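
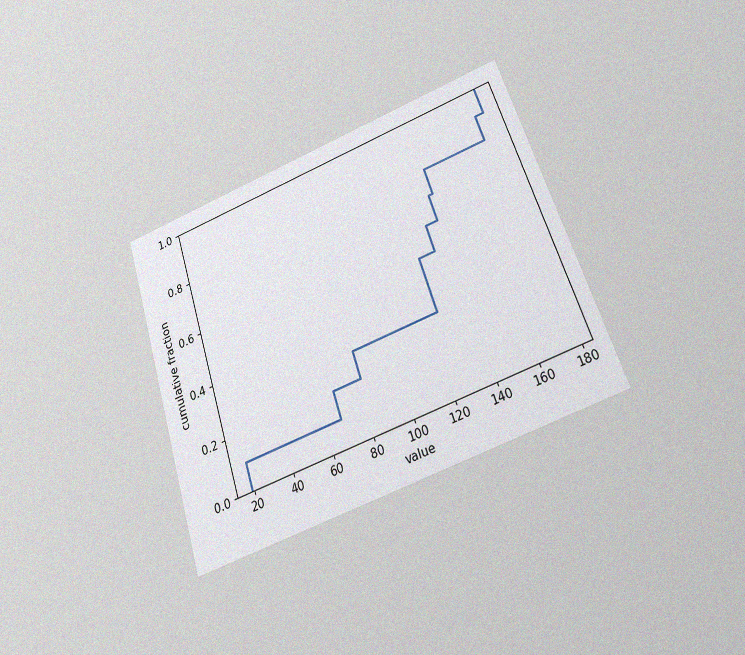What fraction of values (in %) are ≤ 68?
The chart is tilted about 18° counter-clockwise and viewed slightly from below, with some photo noise. At x=68 the ECDF step is at 20%.

20%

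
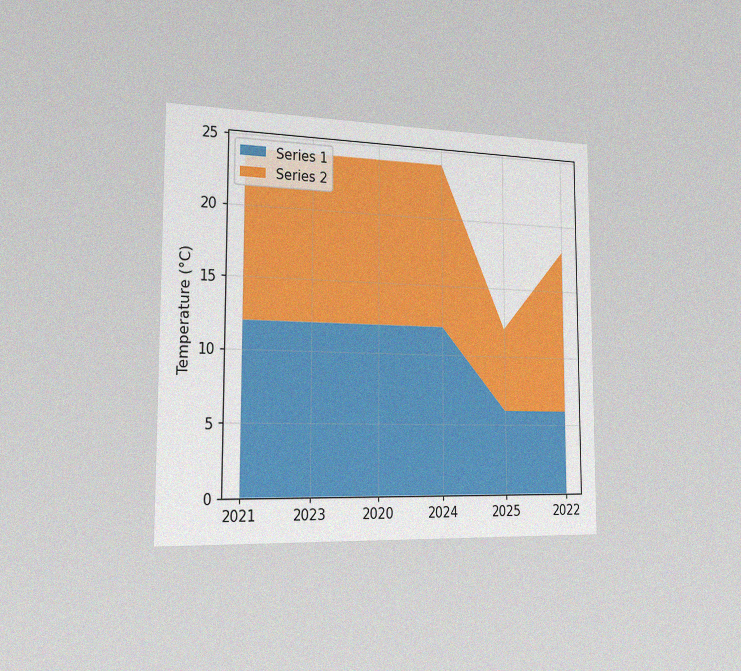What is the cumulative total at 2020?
24°C

The chart is viewed slightly from the left, with some photo noise. The stacked total at 2020 reaches 24°C.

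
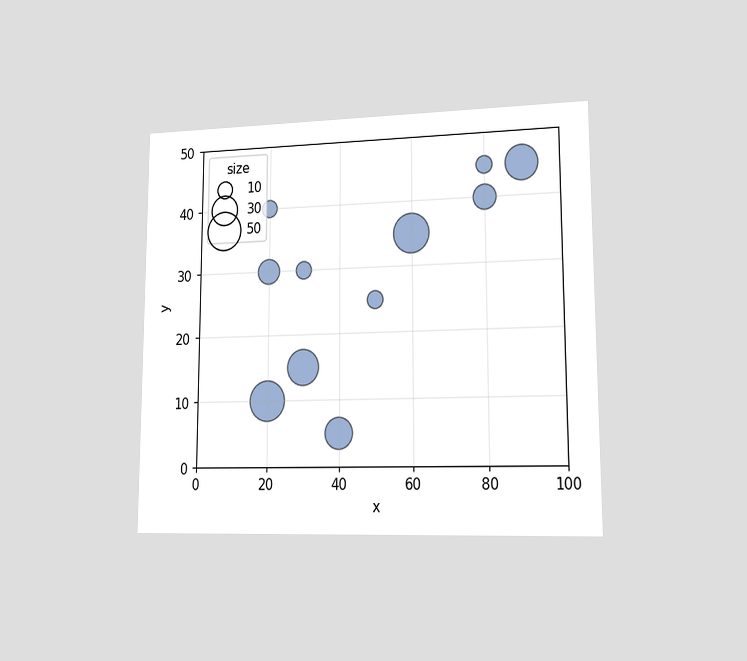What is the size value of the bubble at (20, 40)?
The chart is viewed slightly from the right. Matching the bubble at (20, 40) against the size legend gives 10.

10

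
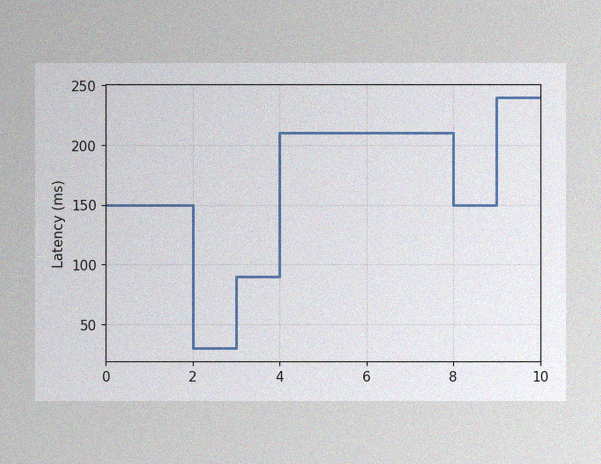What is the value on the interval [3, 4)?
The image has some photo noise and uneven lighting. On [3, 4) the step sits at 90ms.

90ms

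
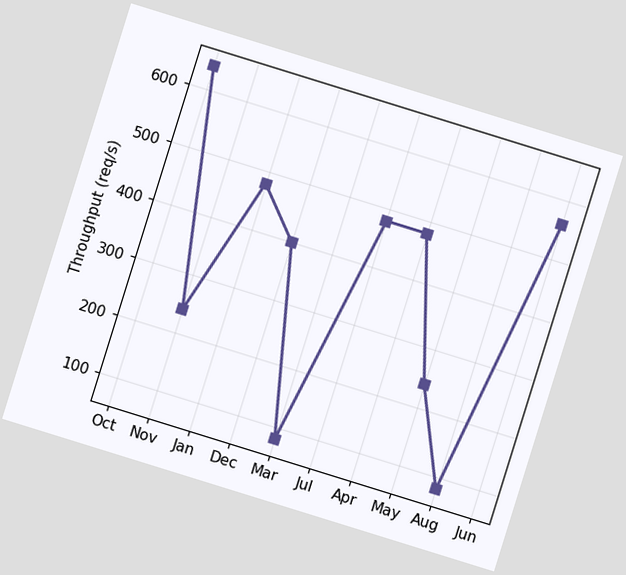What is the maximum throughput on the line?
640req/s

The chart is tilted about 17° clockwise. The highest point is at Oct, and reading across to the y-axis gives 640req/s.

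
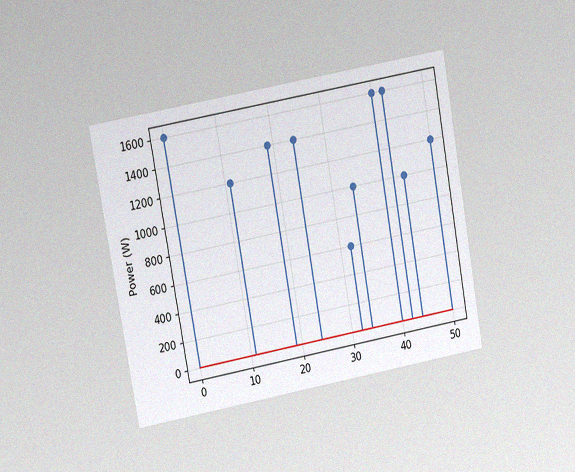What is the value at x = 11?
The chart is tilted about 10° counter-clockwise and viewed at a slight angle, with some photo noise. The stem at x=11 reaches 1200W.

1200W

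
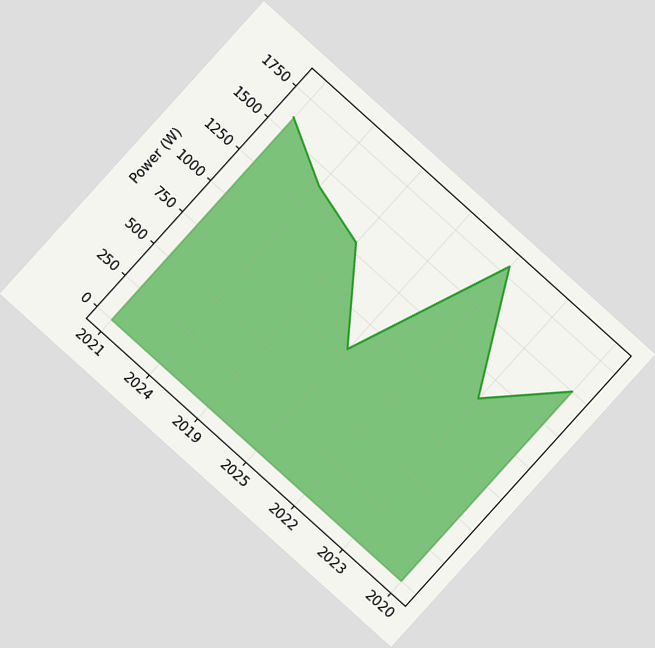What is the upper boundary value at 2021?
1600W

The chart is tilted about 42° clockwise. At 2021 the upper boundary is at 1600W.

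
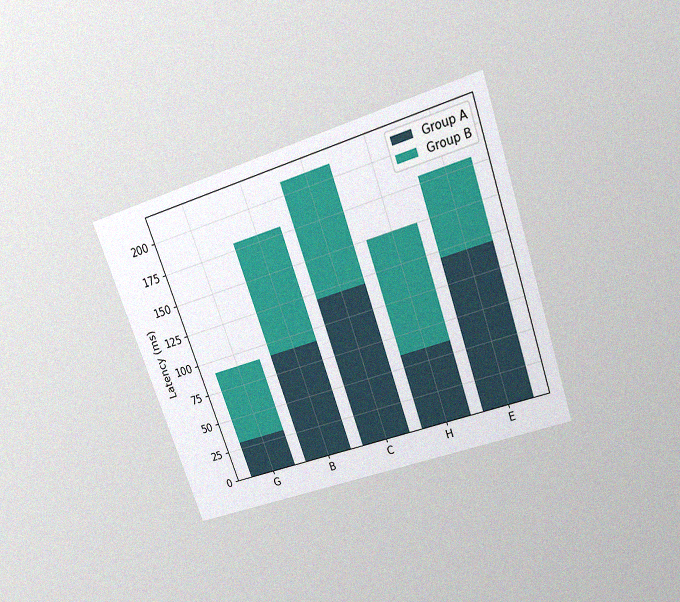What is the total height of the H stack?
150ms

The chart is tilted about 19° counter-clockwise and viewed slightly from above, with some photo noise. The H stack's top reaches 150ms on the y-axis.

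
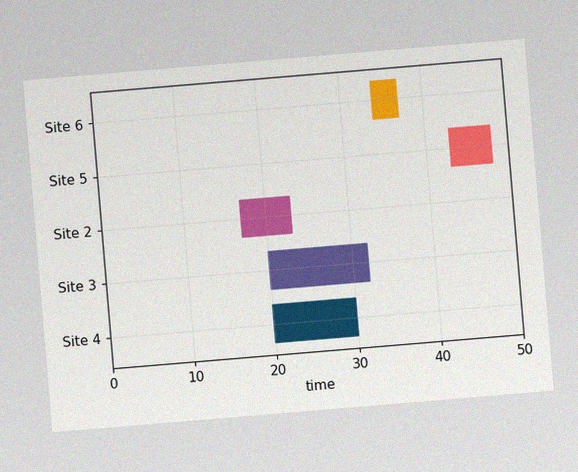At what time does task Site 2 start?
The chart is tilted about 5° counter-clockwise, with some photo noise. The Site 2 bar begins at t=17.

17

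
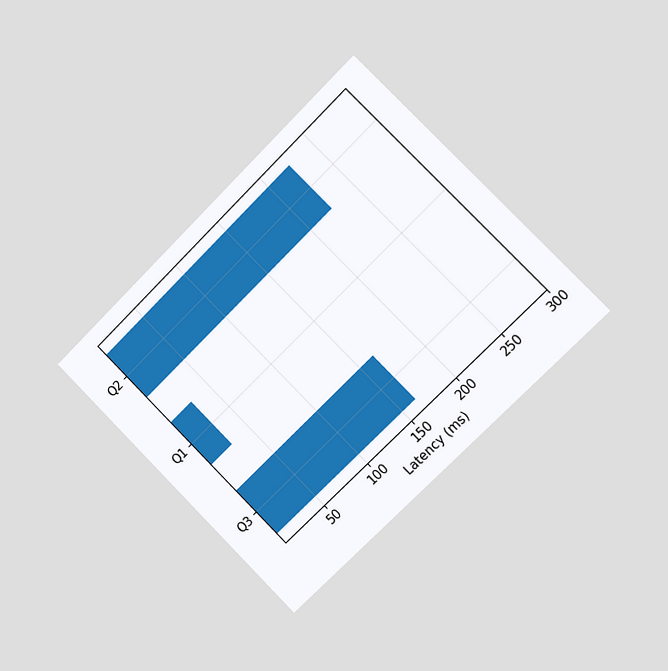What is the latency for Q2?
The chart is tilted about 45° counter-clockwise and viewed slightly from the right. Reading along the chart's x-axis, the Q2 bar reaches 225ms.

225ms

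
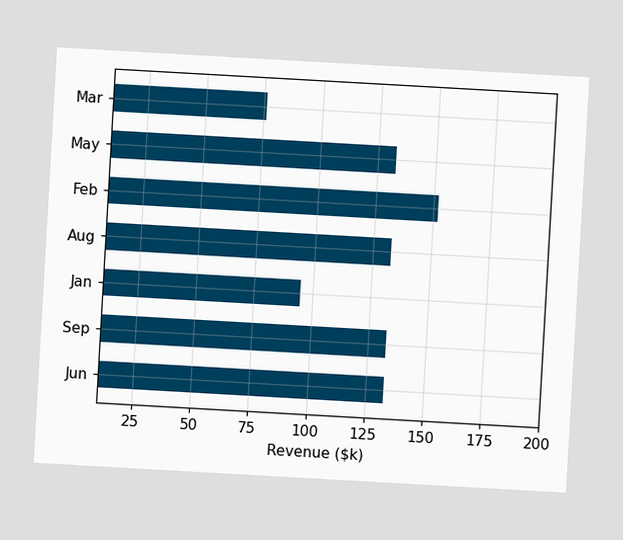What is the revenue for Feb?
$152k

The chart is tilted about 3° clockwise. Reading along the chart's x-axis, the Feb bar reaches $152k.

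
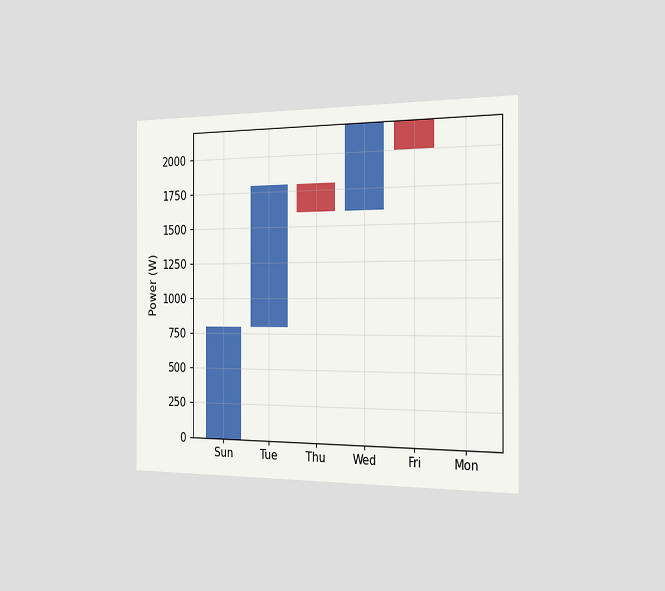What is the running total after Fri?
2000W

The chart is viewed slightly from the right. After Fri the running total reaches 2000W.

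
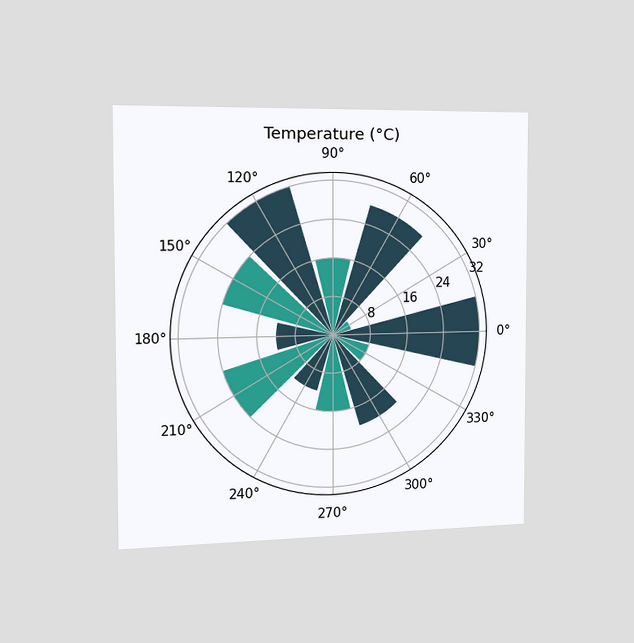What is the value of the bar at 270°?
The chart is viewed slightly from the left. The bar at 270° reaches 16°C on the radial axis.

16°C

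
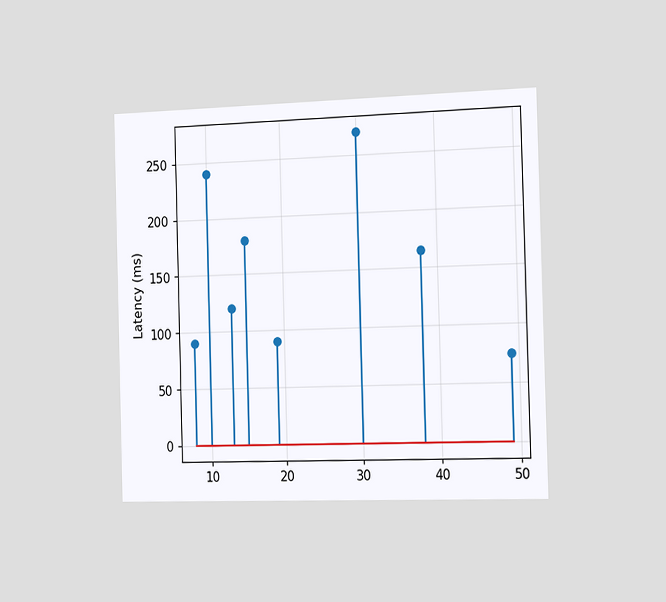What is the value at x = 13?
120ms

The chart is viewed slightly from the right. The stem at x=13 reaches 120ms.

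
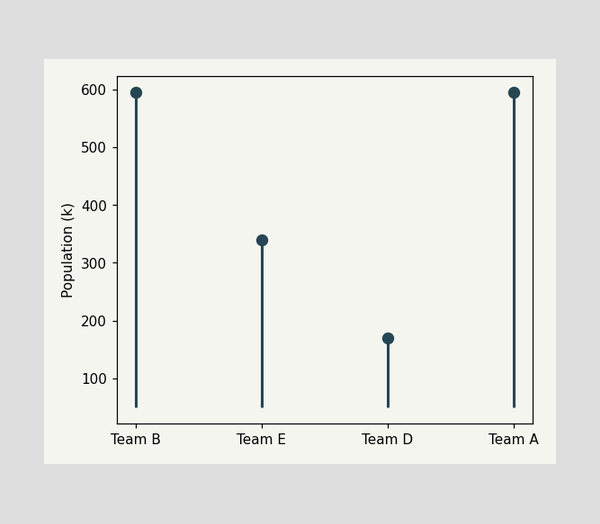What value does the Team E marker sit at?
340k

The Team E marker sits at 340k.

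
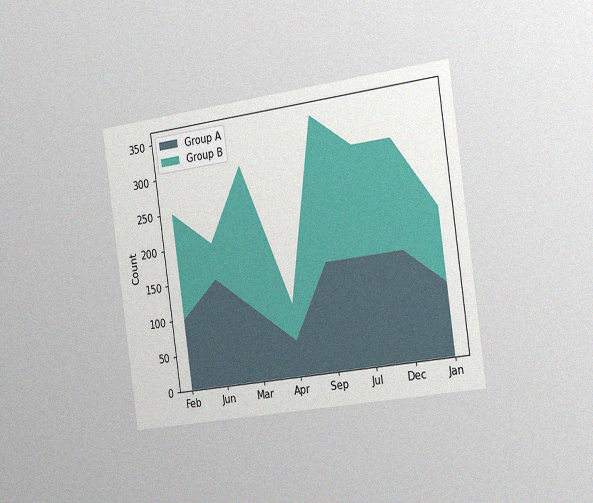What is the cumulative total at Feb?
The chart is tilted about 8° counter-clockwise and viewed slightly from the right, with some photo noise. The stacked total at Feb reaches 250.

250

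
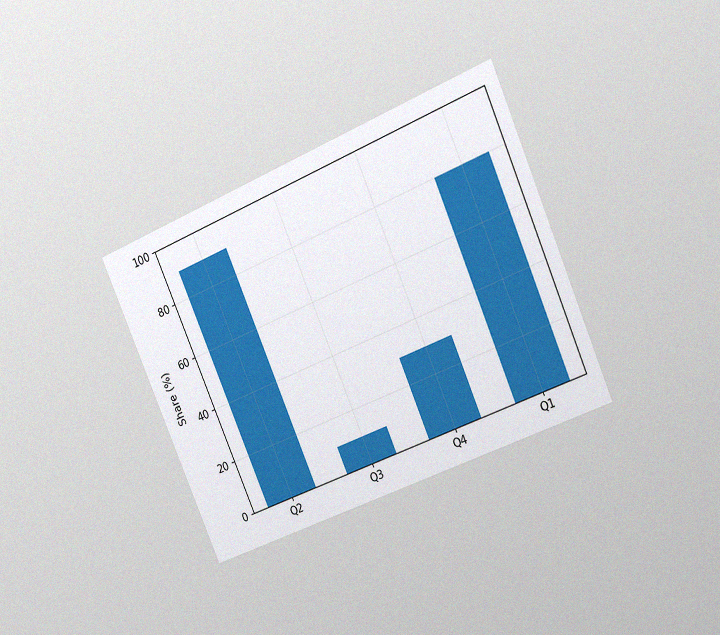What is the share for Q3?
The chart is tilted about 23° counter-clockwise and viewed slightly from the right, with some photo noise. Reading along the chart's y-axis, the Q3 bar reaches 10%.

10%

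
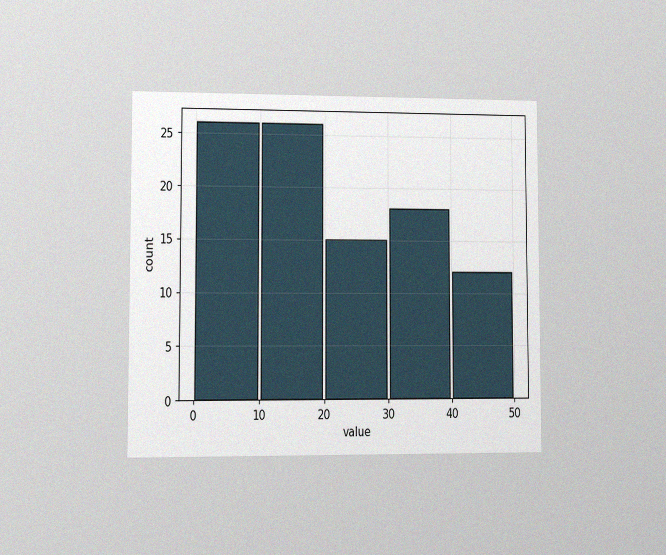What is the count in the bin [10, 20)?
The chart is viewed at a slight angle, with some photo noise. The [10, 20) bin has height 26.

26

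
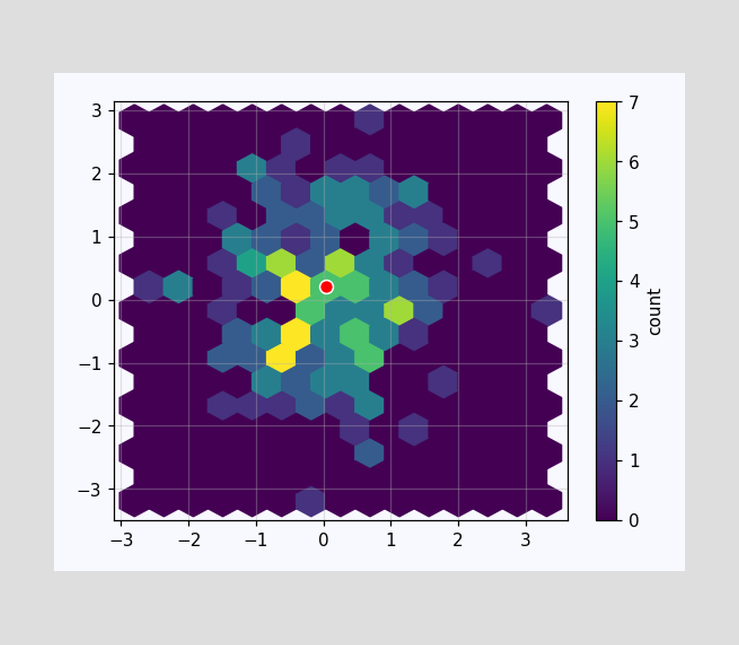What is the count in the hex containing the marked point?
The marked hex reads 5 on the colorbar.

5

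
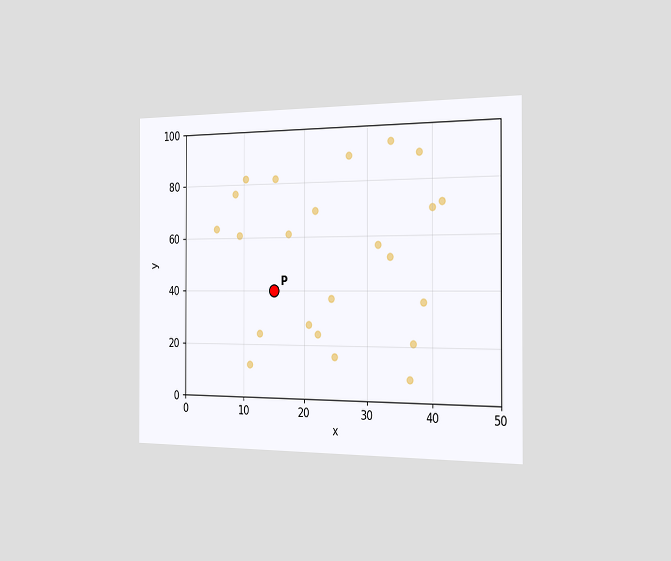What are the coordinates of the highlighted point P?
(15, 40)

The chart is viewed slightly from the right. Following the gridlines from P to each axis, P sits at (15, 40).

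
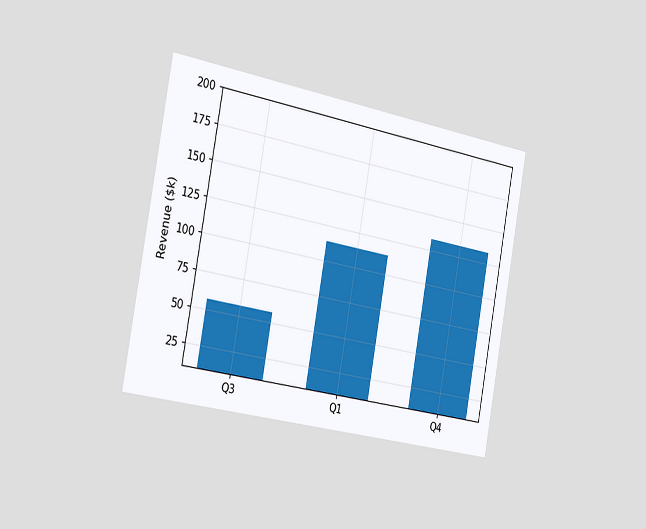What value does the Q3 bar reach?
The chart is tilted about 10° clockwise and viewed slightly from the left. Reading along the chart's y-axis, the Q3 bar reaches $57k.

$57k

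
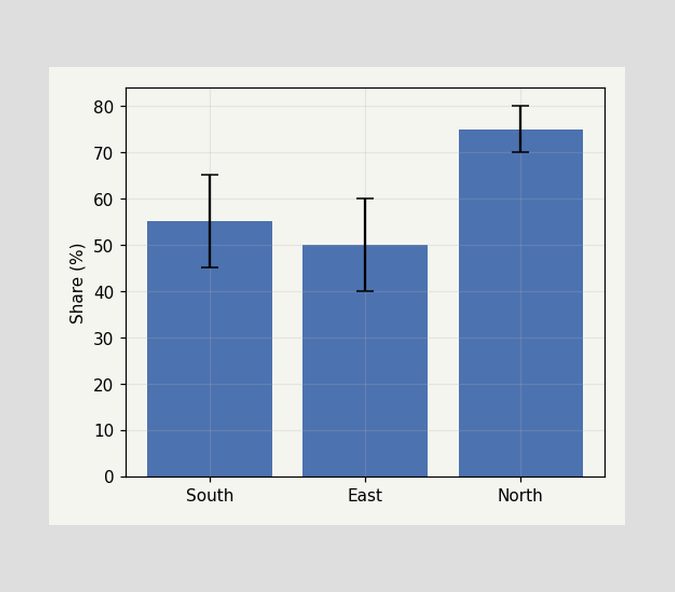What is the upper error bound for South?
The South bar's upper whisker reaches 65%.

65%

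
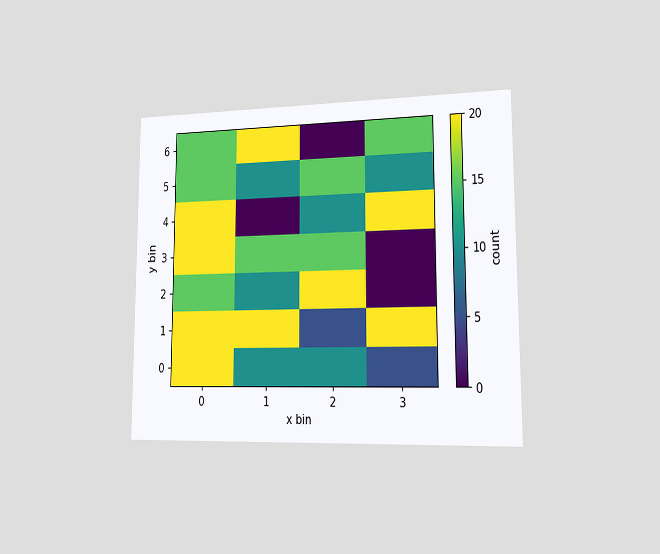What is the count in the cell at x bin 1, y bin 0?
The chart is viewed slightly from the right. Matching the cell (1, 0) against the colorbar gives 10.

10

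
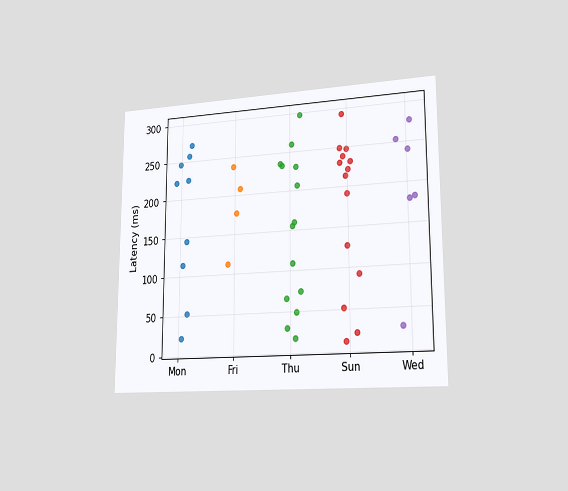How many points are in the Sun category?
The chart is viewed slightly from the right. Counting the markers in the Sun column gives 14.

14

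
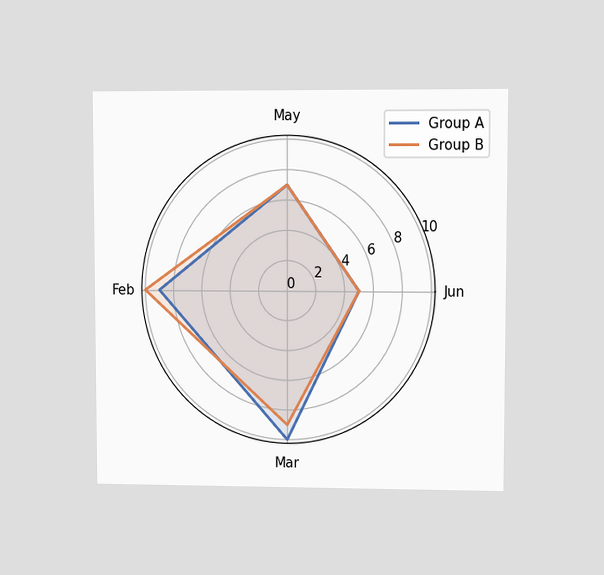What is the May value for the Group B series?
7

The chart is viewed at a slight angle. On the May axis, Group B reaches 7.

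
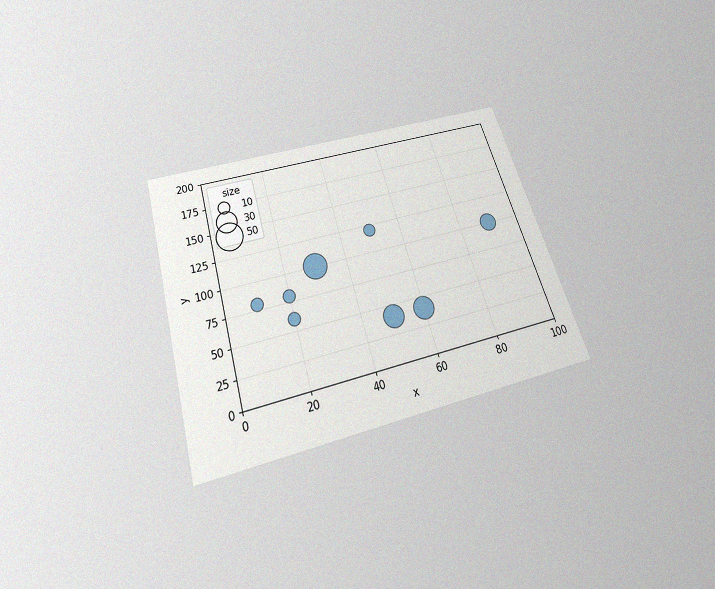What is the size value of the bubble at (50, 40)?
30

The chart is tilted about 17° counter-clockwise and viewed slightly from below, with some photo noise. Matching the bubble at (50, 40) against the size legend gives 30.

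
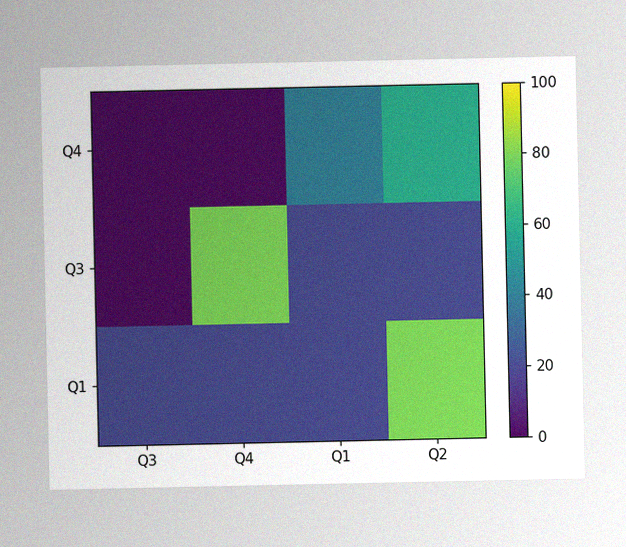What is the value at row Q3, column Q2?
The image has some photo noise and uneven lighting. Matching cell (Q3, Q2) against the colorbar gives 20.

20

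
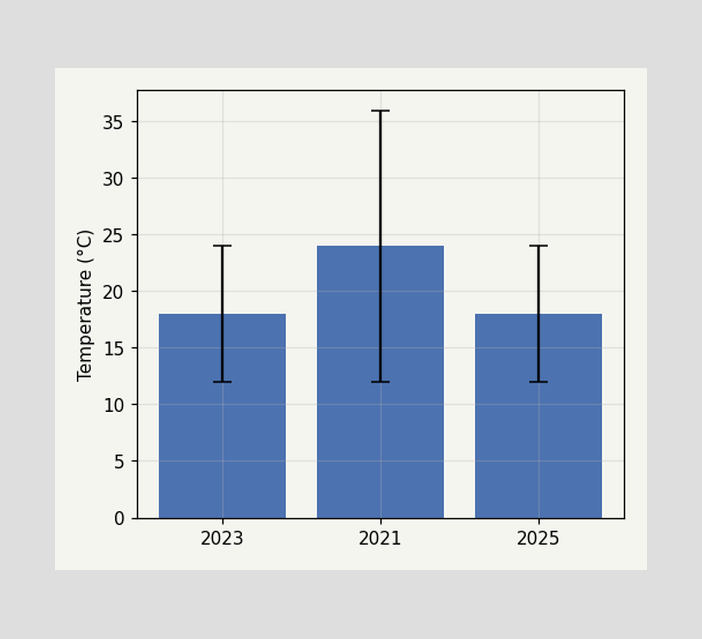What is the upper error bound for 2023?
The 2023 bar's upper whisker reaches 24°C.

24°C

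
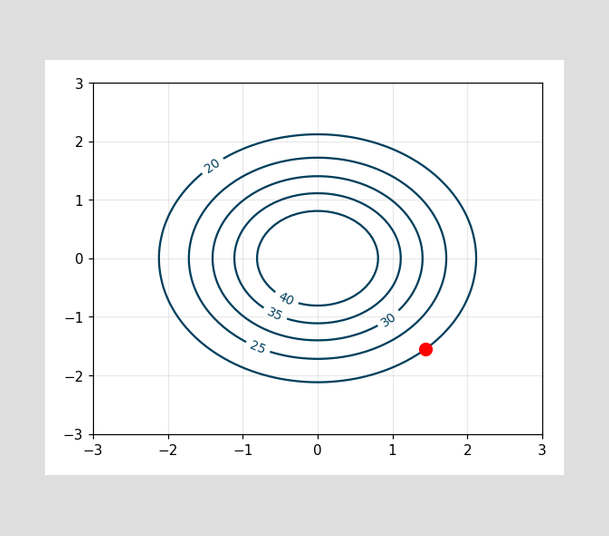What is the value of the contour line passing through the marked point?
The marked point sits on the contour labelled 20.

20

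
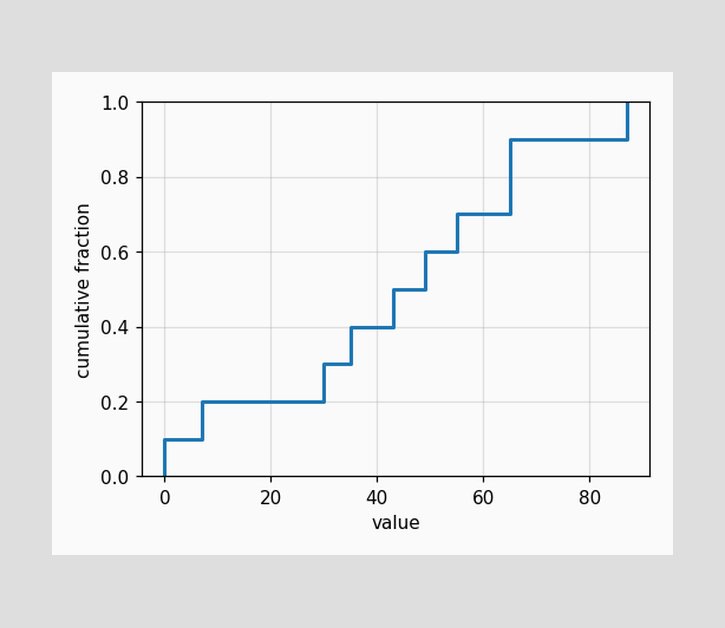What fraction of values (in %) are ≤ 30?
30%

At x=30 the ECDF step is at 30%.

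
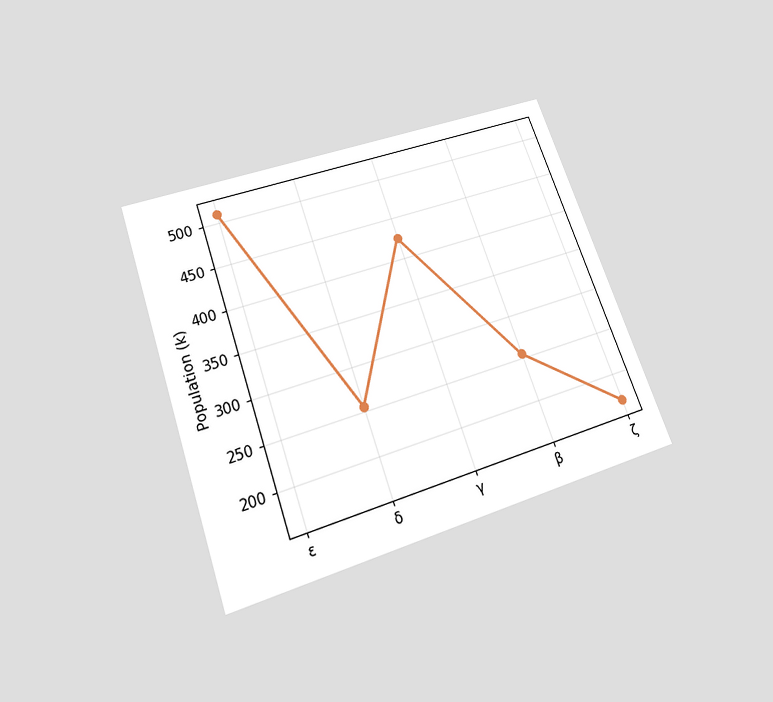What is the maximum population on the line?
510k

The chart is tilted about 19° counter-clockwise and viewed slightly from below. The highest point is at ε, and reading across to the y-axis gives 510k.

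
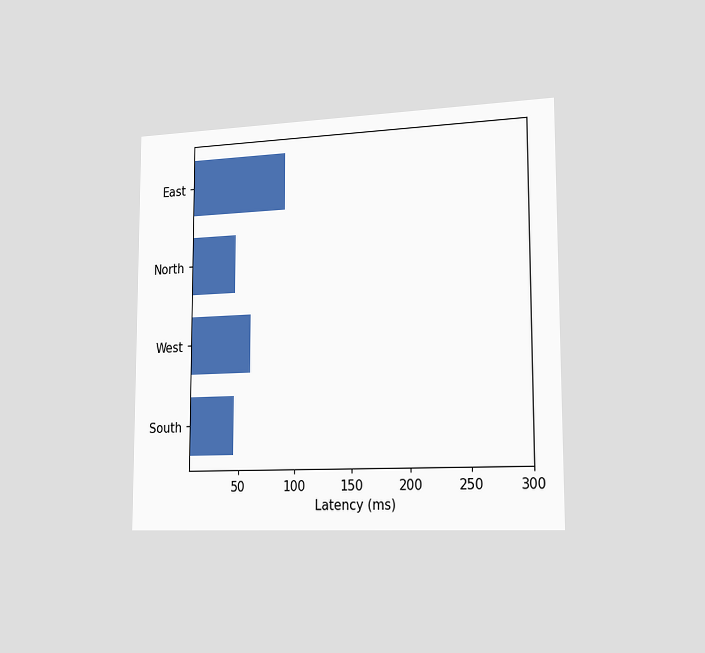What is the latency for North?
The chart is viewed slightly from the right. Reading along the chart's x-axis, the North bar reaches 45ms.

45ms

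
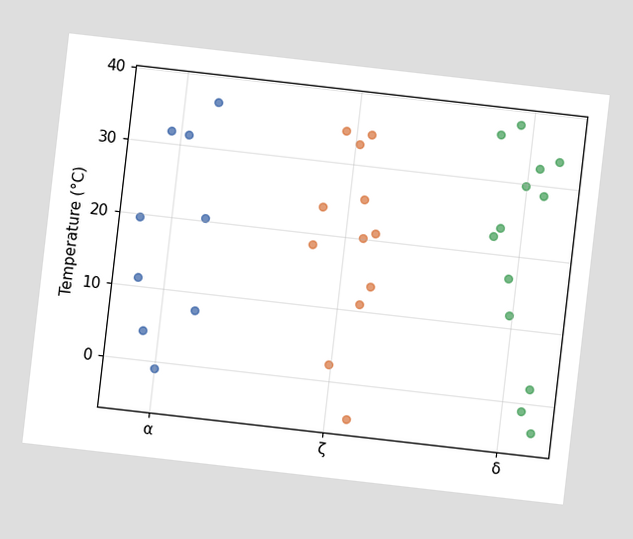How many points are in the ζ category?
12

The chart is tilted about 7° clockwise. Counting the markers in the ζ column gives 12.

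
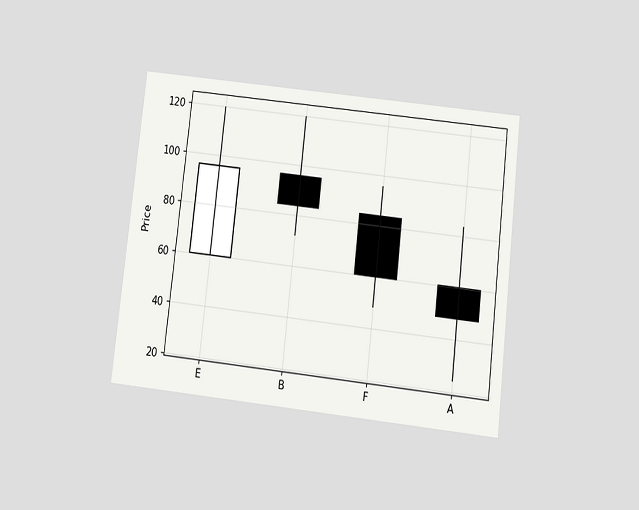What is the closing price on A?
The chart is tilted about 7° clockwise and viewed slightly from below. The A candle closes at 48.

48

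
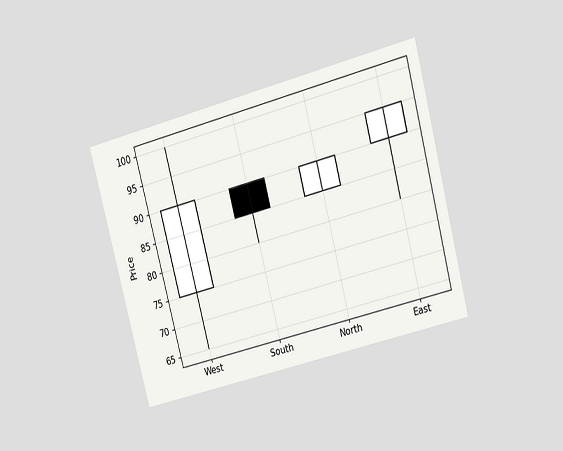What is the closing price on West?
The chart is tilted about 15° counter-clockwise and viewed at a slight angle. The West candle closes at 90.

90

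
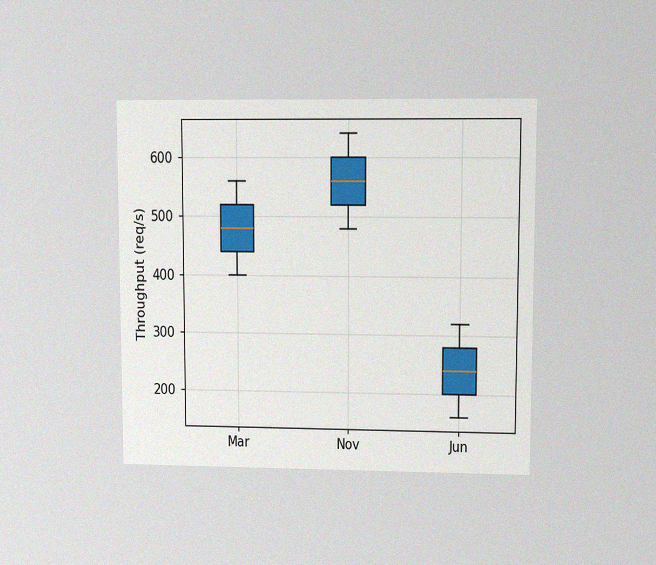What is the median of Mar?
480req/s

The chart is viewed at a slight angle, with some photo noise. The median line in the Mar box sits at 480req/s.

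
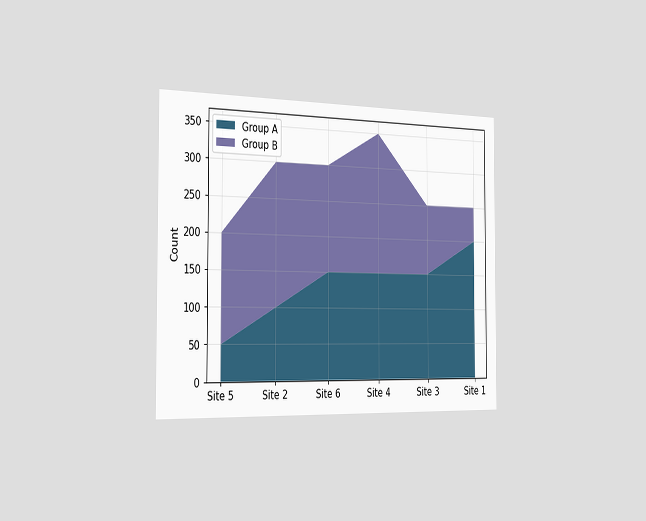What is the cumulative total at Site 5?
200

The chart is viewed slightly from the left. The stacked total at Site 5 reaches 200.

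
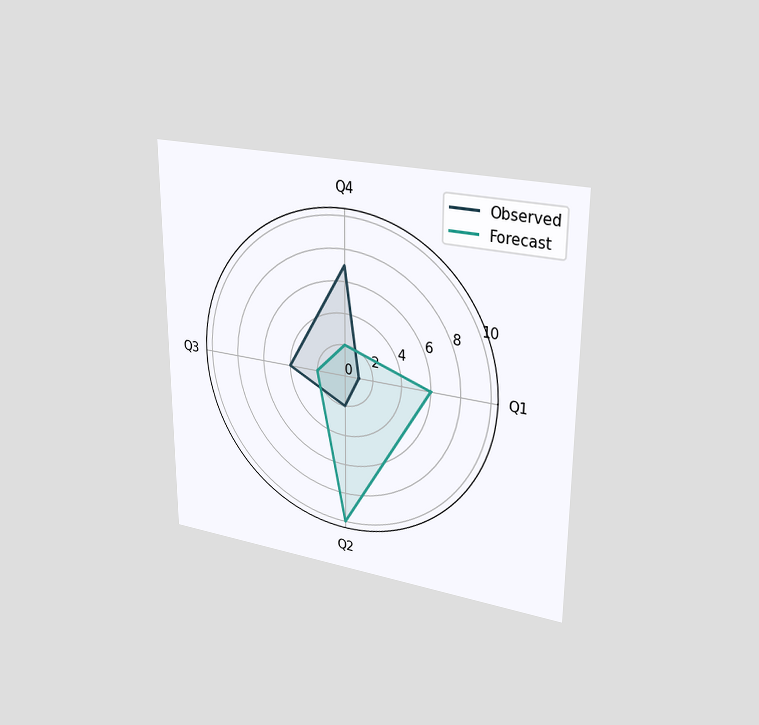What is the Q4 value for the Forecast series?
2

The chart is viewed slightly from the right. On the Q4 axis, Forecast reaches 2.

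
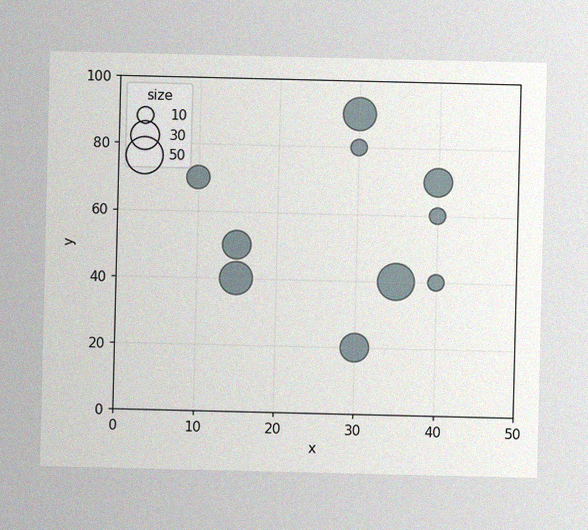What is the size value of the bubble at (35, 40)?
50

The image has some photo noise and uneven lighting. Matching the bubble at (35, 40) against the size legend gives 50.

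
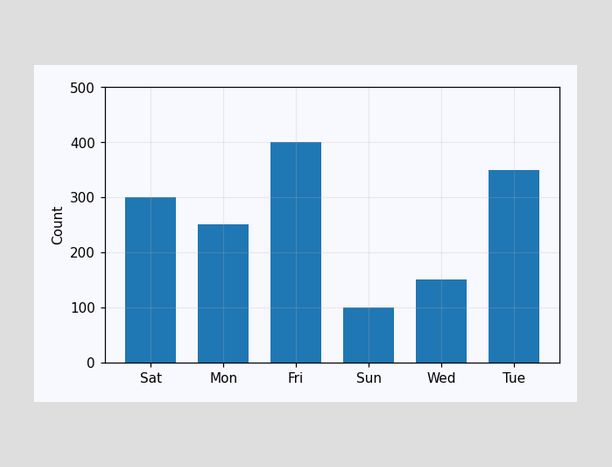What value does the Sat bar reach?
300

Reading along the chart's y-axis, the Sat bar reaches 300.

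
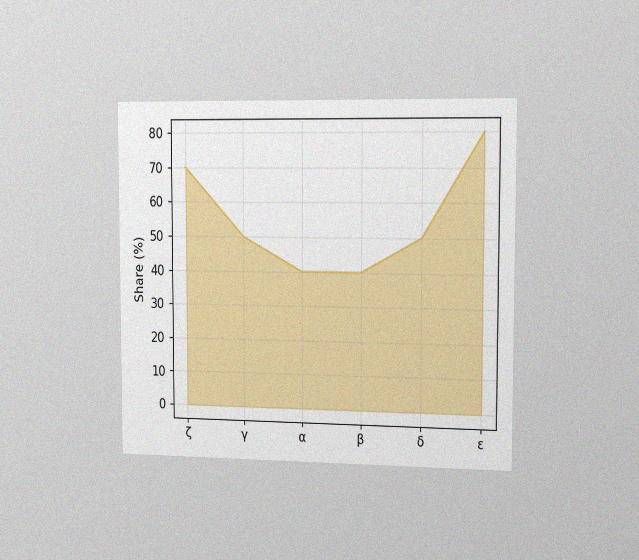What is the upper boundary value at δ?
The chart is viewed slightly from the right, with some photo noise. At δ the upper boundary is at 50%.

50%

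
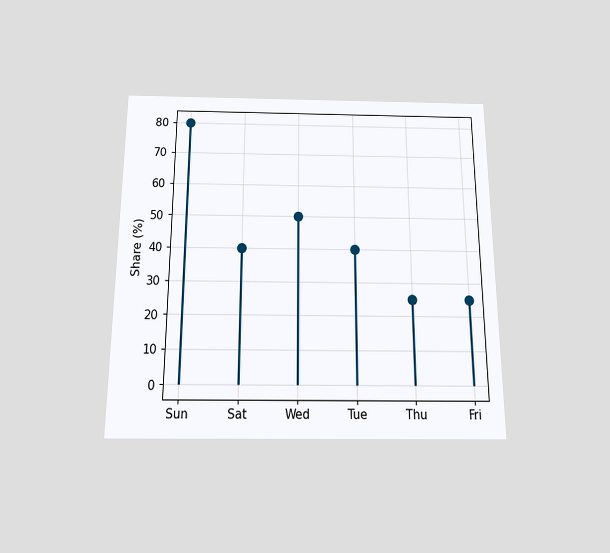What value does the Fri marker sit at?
The chart is viewed slightly from below. The Fri marker sits at 25%.

25%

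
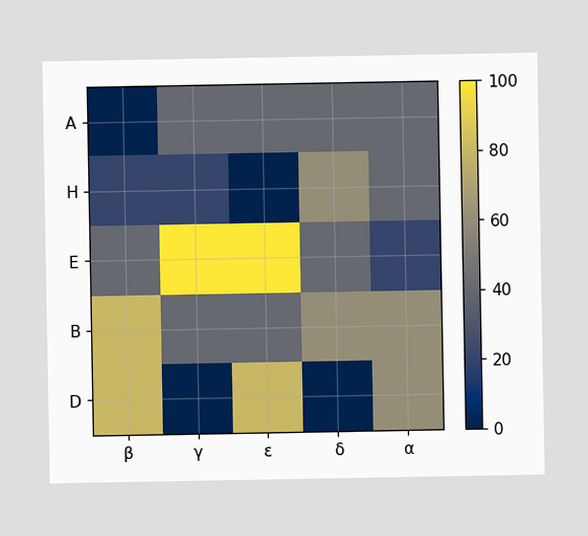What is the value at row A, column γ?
Matching cell (A, γ) against the colorbar gives 40.

40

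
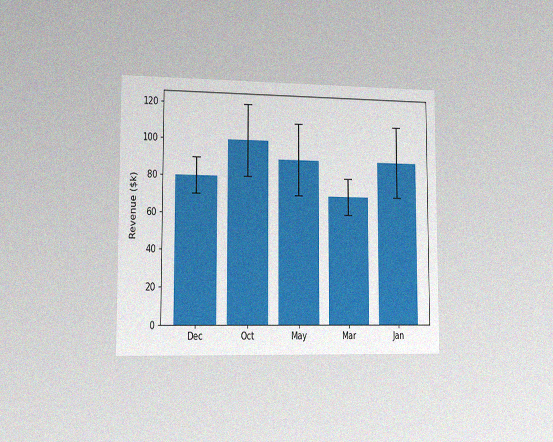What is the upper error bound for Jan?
$110k

The chart is viewed slightly from the left, with some photo noise. The Jan bar's upper whisker reaches $110k.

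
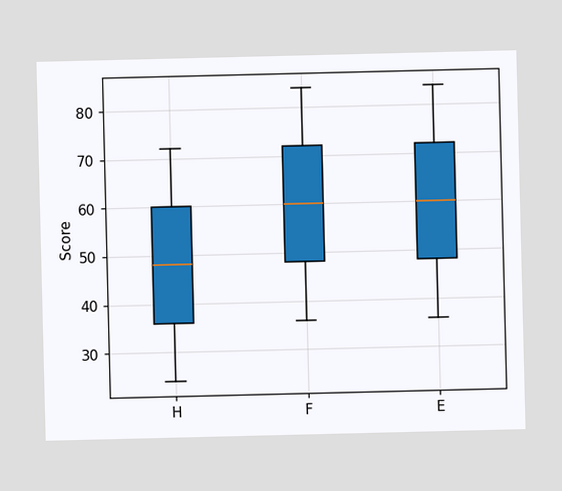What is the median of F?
The median line in the F box sits at 60.

60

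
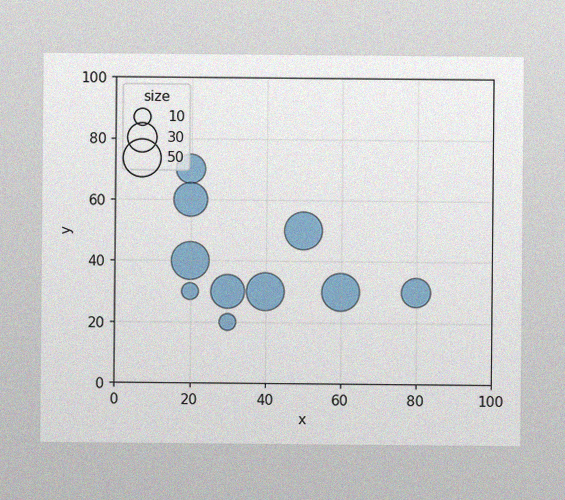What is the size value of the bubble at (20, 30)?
10

The image has some photo noise and uneven lighting. Matching the bubble at (20, 30) against the size legend gives 10.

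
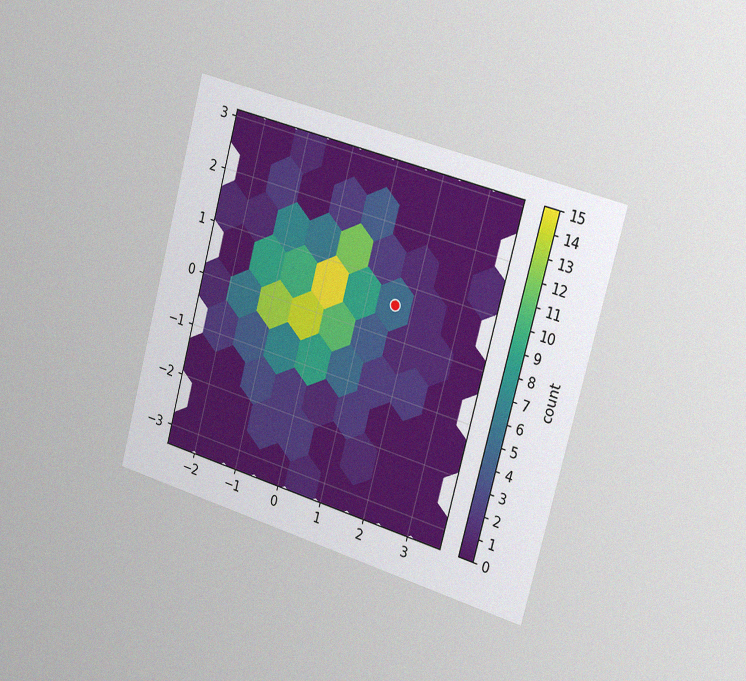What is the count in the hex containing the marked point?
5

The chart is tilted about 15° clockwise and viewed slightly from the right, with some photo noise. The marked hex reads 5 on the colorbar.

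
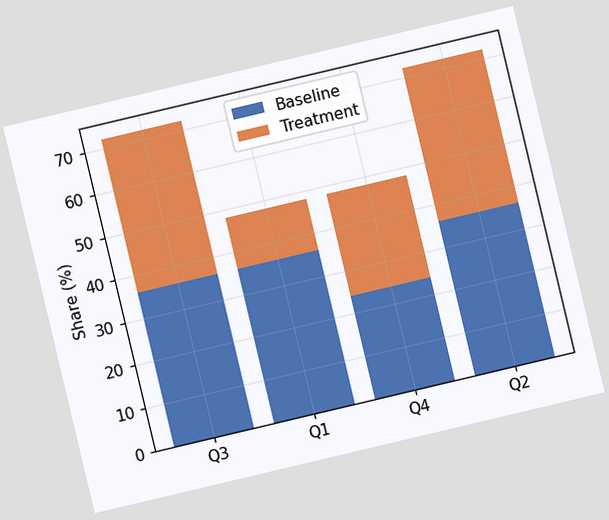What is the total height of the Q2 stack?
72%

The chart is tilted about 13° counter-clockwise. The Q2 stack's top reaches 72% on the y-axis.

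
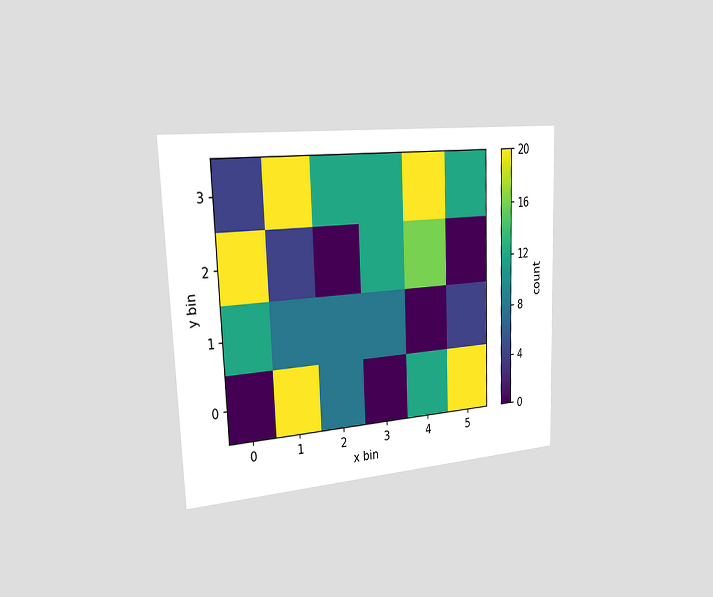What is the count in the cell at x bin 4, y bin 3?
The chart is tilted about 2° counter-clockwise and viewed slightly from the left. Matching the cell (4, 3) against the colorbar gives 20.

20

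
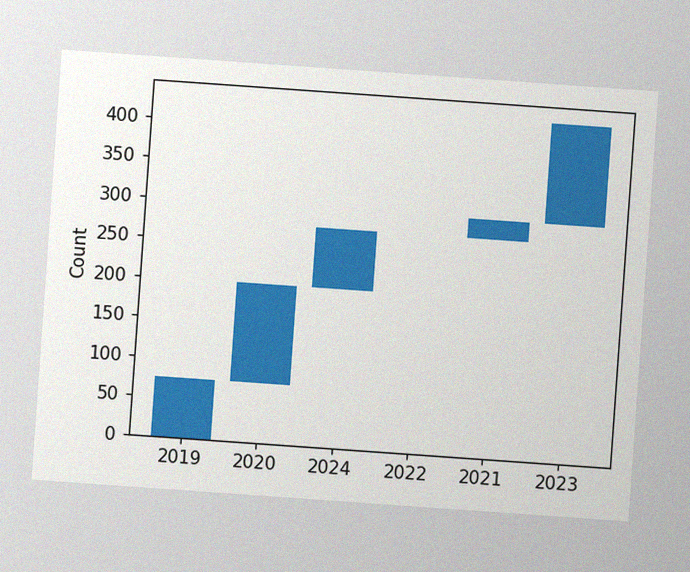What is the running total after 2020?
200

The chart is tilted about 4° clockwise, with some photo noise. After 2020 the running total reaches 200.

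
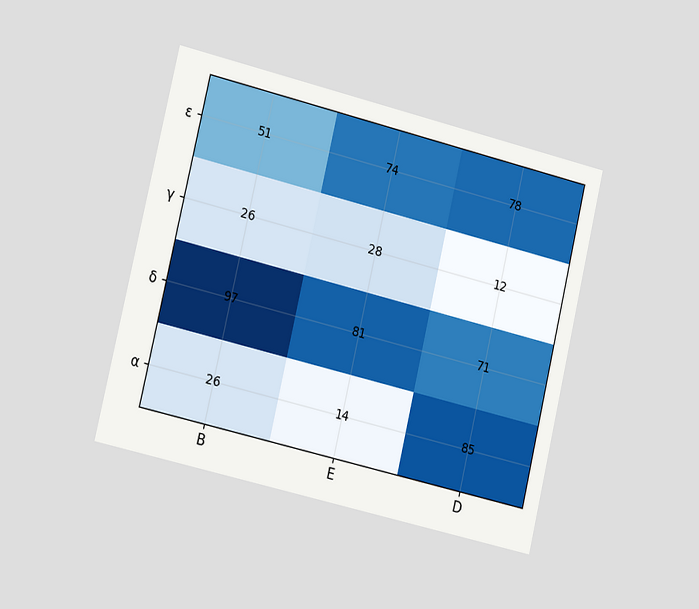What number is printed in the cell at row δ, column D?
The chart is tilted about 13° clockwise and viewed slightly from the left. The (δ, D) cell reads 71.

71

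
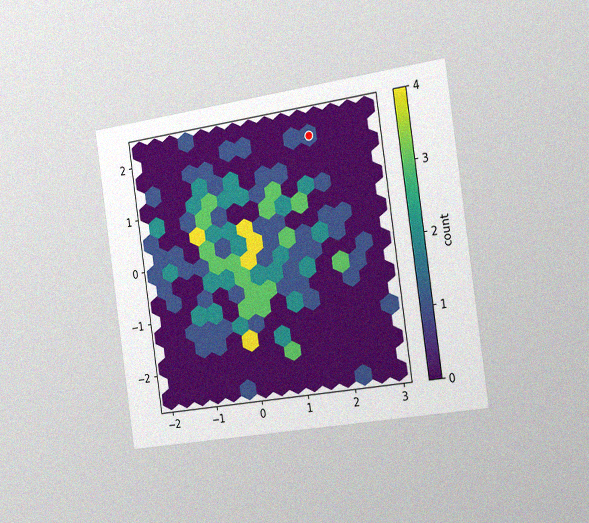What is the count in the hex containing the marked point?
The chart is tilted about 8° counter-clockwise and viewed slightly from the right, with some photo noise. The marked hex reads 1 on the colorbar.

1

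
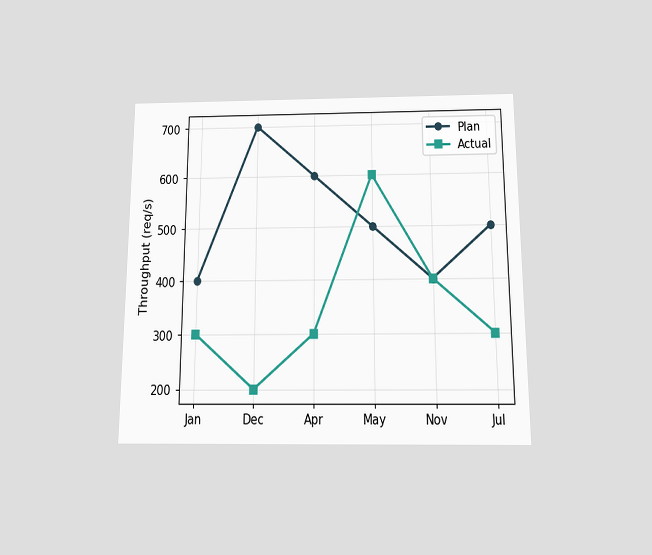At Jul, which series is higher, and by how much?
Plan, by 200req/s

The chart is viewed slightly from below. At Jul, Plan sits above the other line by 200req/s.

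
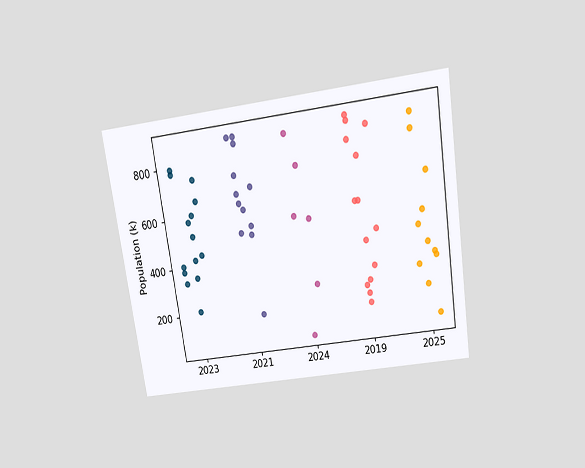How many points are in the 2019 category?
The chart is tilted about 9° counter-clockwise and viewed slightly from above. Counting the markers in the 2019 column gives 14.

14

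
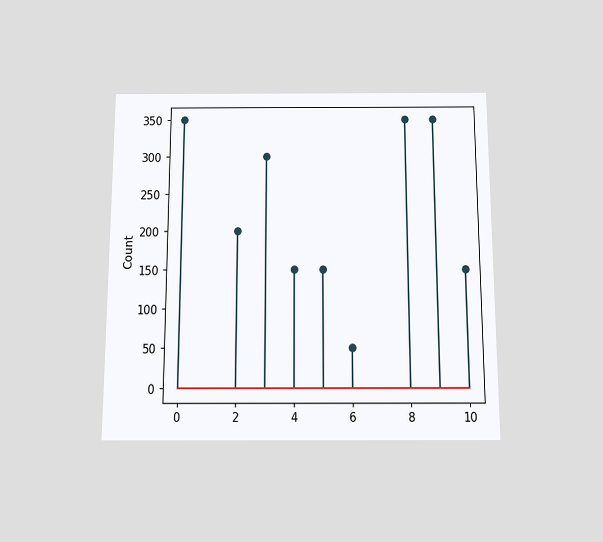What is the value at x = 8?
The chart is viewed slightly from below. The stem at x=8 reaches 350.

350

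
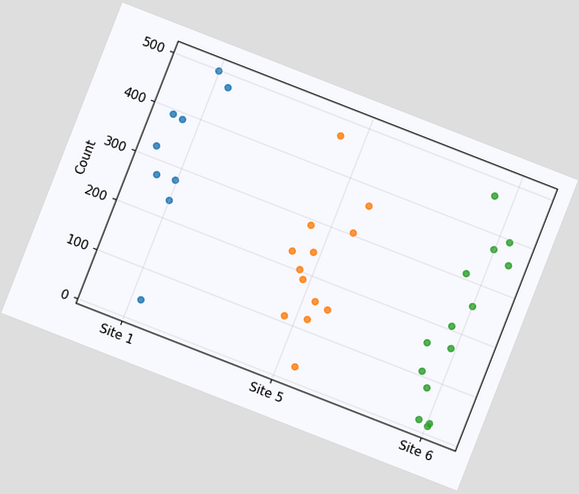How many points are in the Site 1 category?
9

The chart is tilted about 21° clockwise. Counting the markers in the Site 1 column gives 9.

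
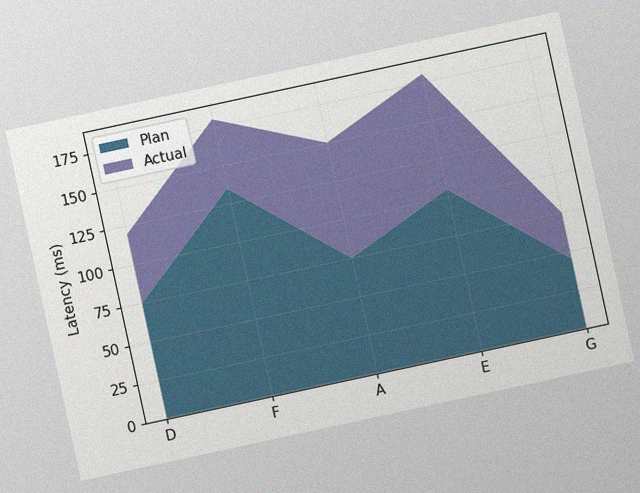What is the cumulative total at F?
180ms

The chart is tilted about 12° counter-clockwise, with some photo noise. The stacked total at F reaches 180ms.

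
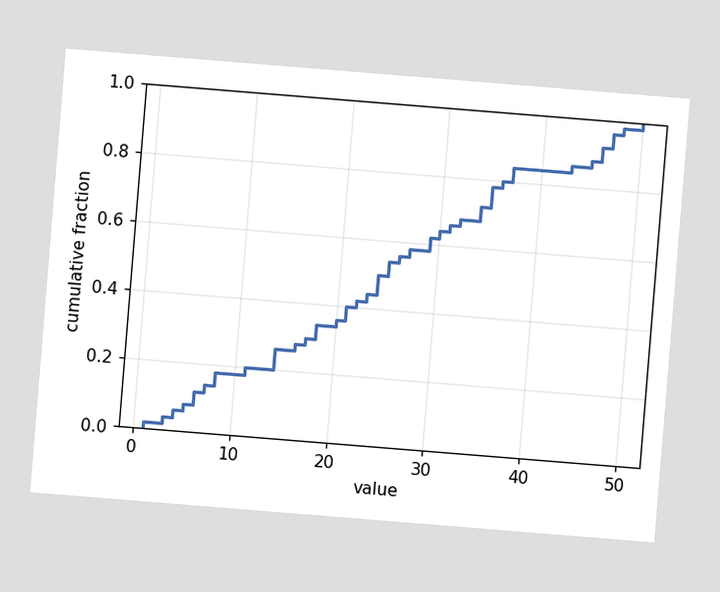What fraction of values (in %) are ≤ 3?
The chart is tilted about 5° clockwise. At x=3 the ECDF step is at 4%.

4%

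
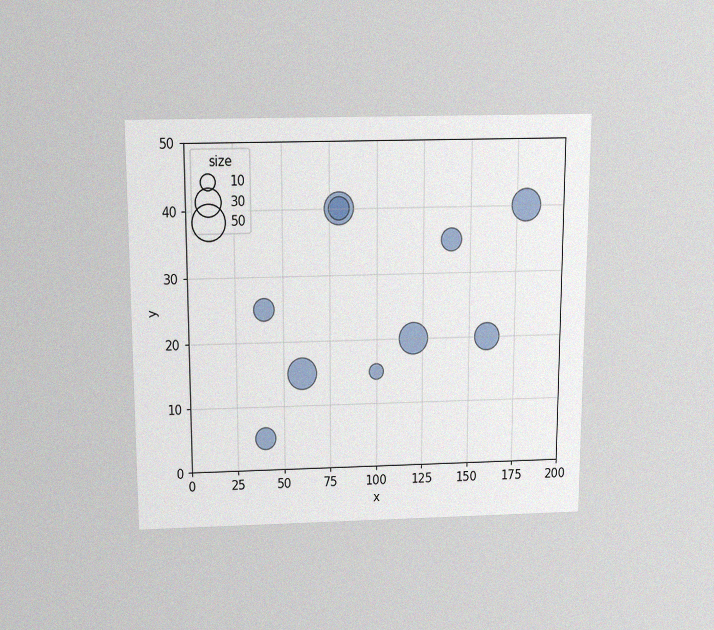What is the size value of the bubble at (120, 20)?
The chart is viewed slightly from above, with some photo noise. Matching the bubble at (120, 20) against the size legend gives 40.

40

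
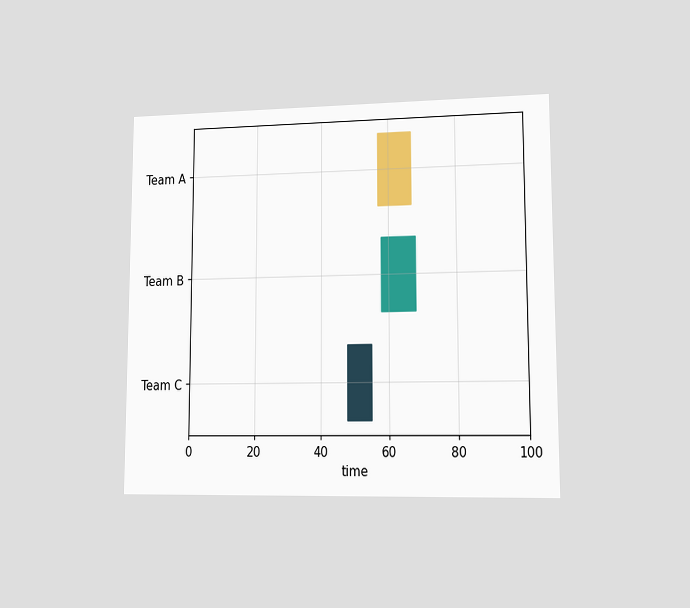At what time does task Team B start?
The chart is viewed at a slight angle. The Team B bar begins at t=58.

58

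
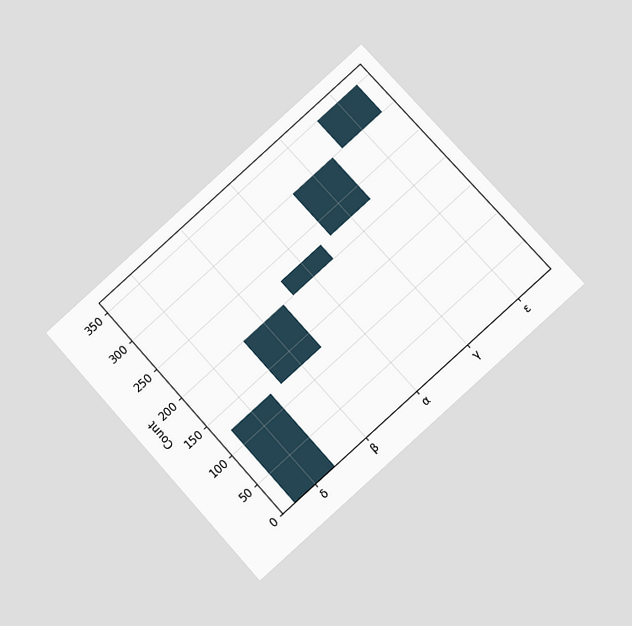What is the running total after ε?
350

The chart is tilted about 42° counter-clockwise and viewed at a slight angle. After ε the running total reaches 350.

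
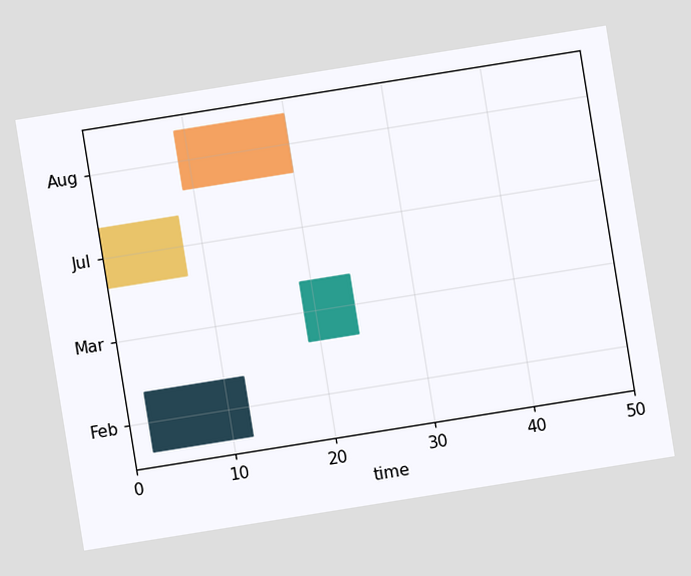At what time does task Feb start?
The chart is tilted about 9° counter-clockwise. The Feb bar begins at t=2.

2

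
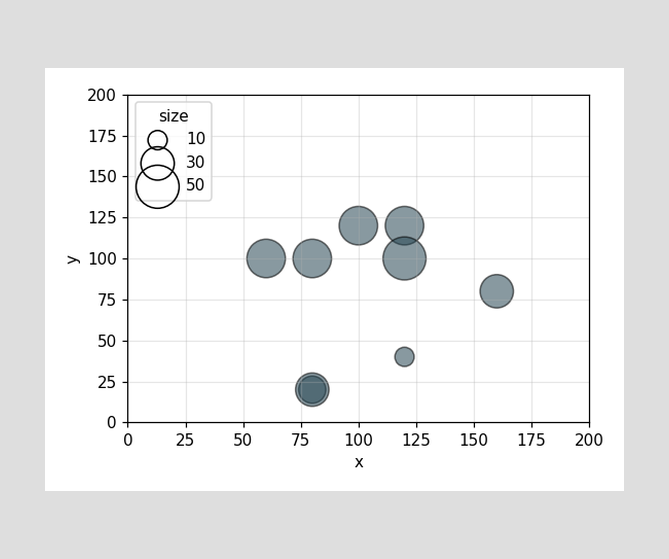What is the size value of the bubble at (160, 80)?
30

Matching the bubble at (160, 80) against the size legend gives 30.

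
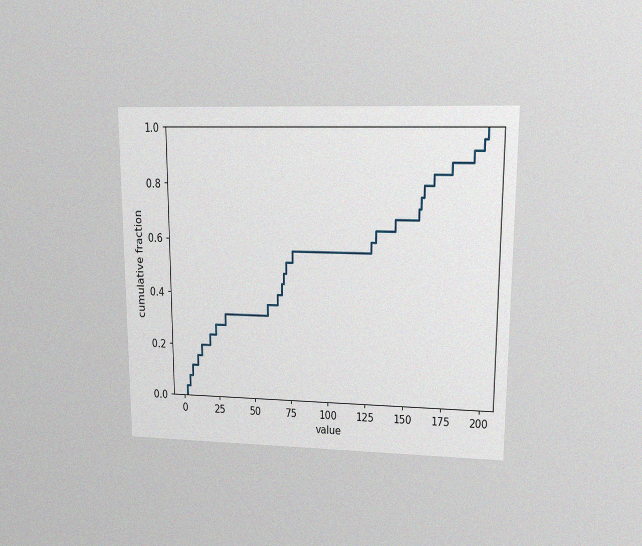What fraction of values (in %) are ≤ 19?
The chart is viewed at a slight angle, with some photo noise. At x=19 the ECDF step is at 24%.

24%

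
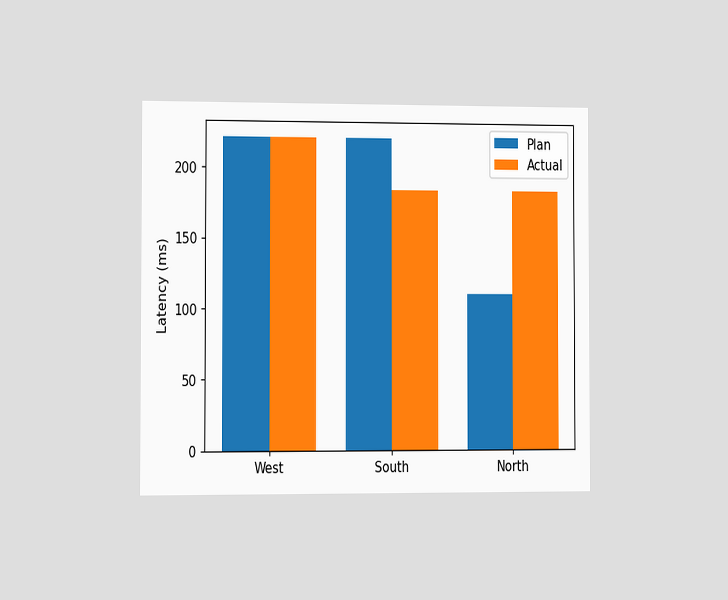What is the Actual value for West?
222ms

The chart is viewed slightly from the left. The Actual bar at West reaches 222ms on the y-axis.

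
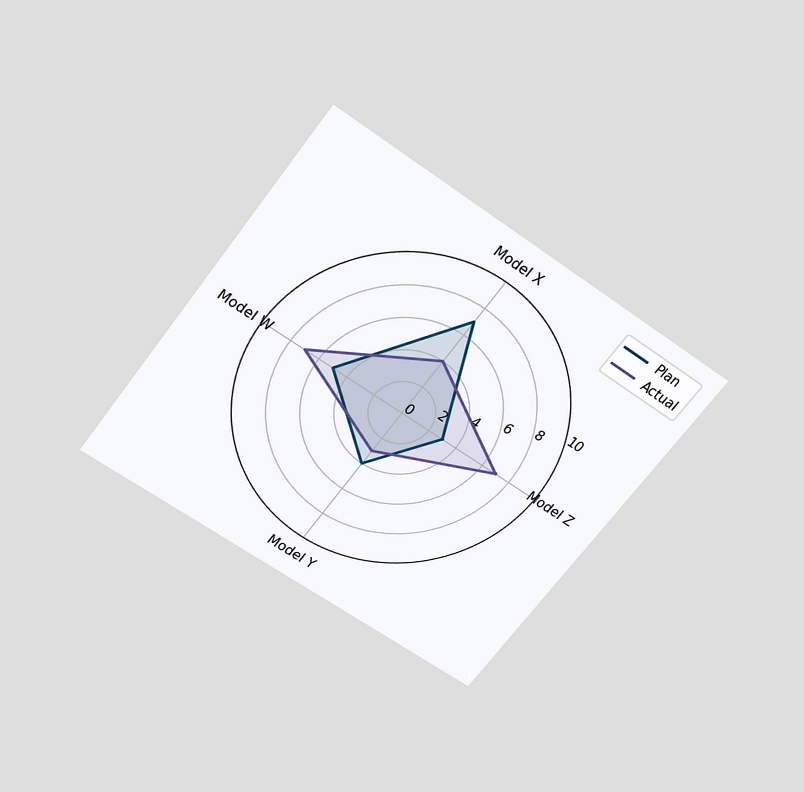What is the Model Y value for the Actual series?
The chart is tilted about 37° clockwise and viewed slightly from above. On the Model Y axis, Actual reaches 3.

3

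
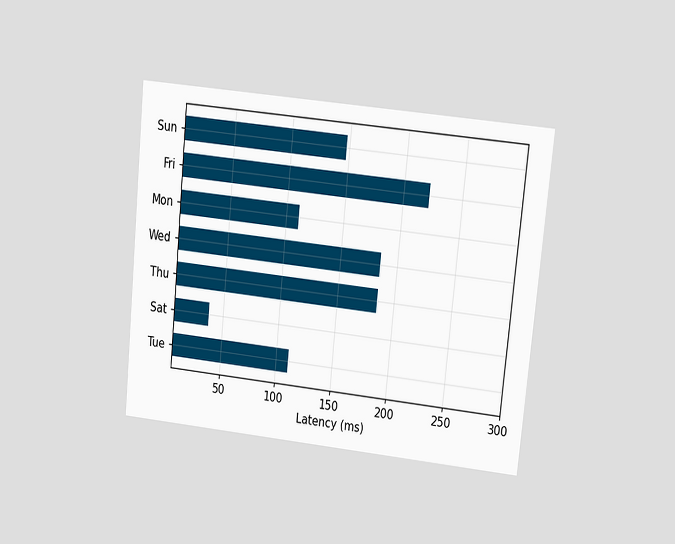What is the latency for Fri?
222ms

The chart is tilted about 6° clockwise and viewed at a slight angle. Reading along the chart's x-axis, the Fri bar reaches 222ms.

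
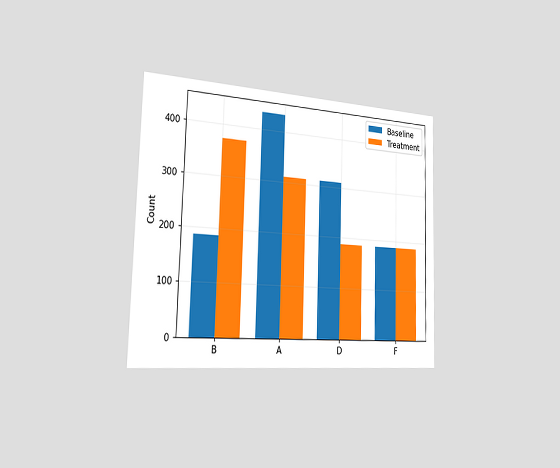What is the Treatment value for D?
186

The chart is viewed slightly from the left. The Treatment bar at D reaches 186 on the y-axis.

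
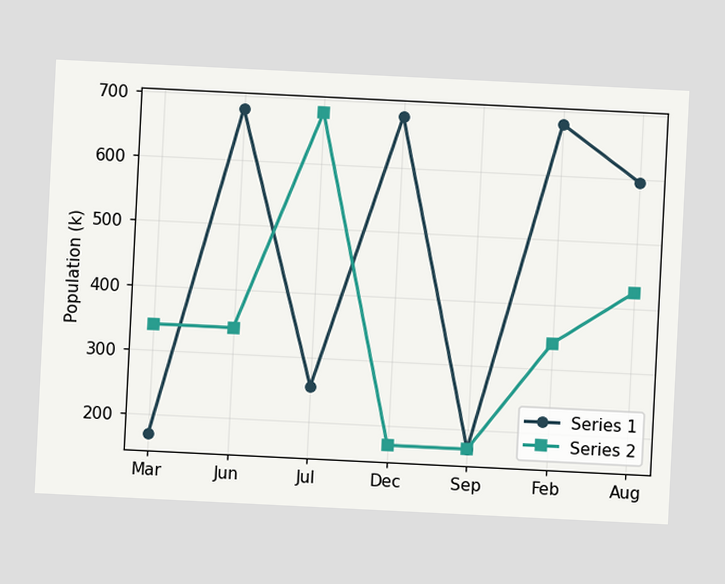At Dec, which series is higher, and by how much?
Series 1, by 510k

The chart is tilted about 3° clockwise. At Dec, Series 1 sits above the other line by 510k.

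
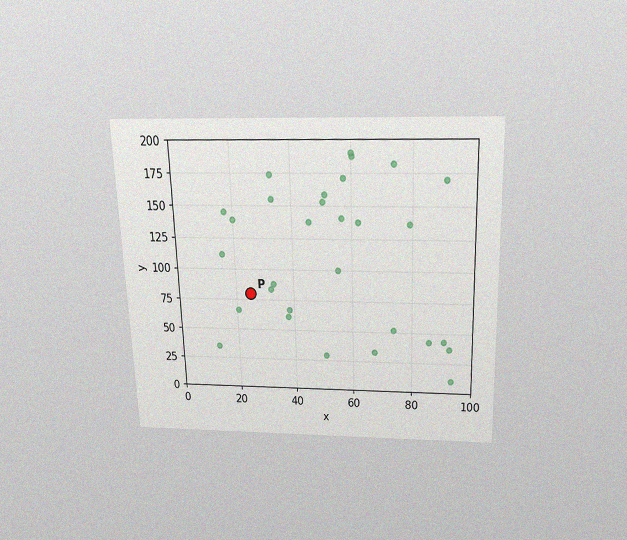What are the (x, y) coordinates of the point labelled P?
The chart is viewed slightly from above, with some photo noise. Following the gridlines from P to each axis, P sits at (25, 80).

(25, 80)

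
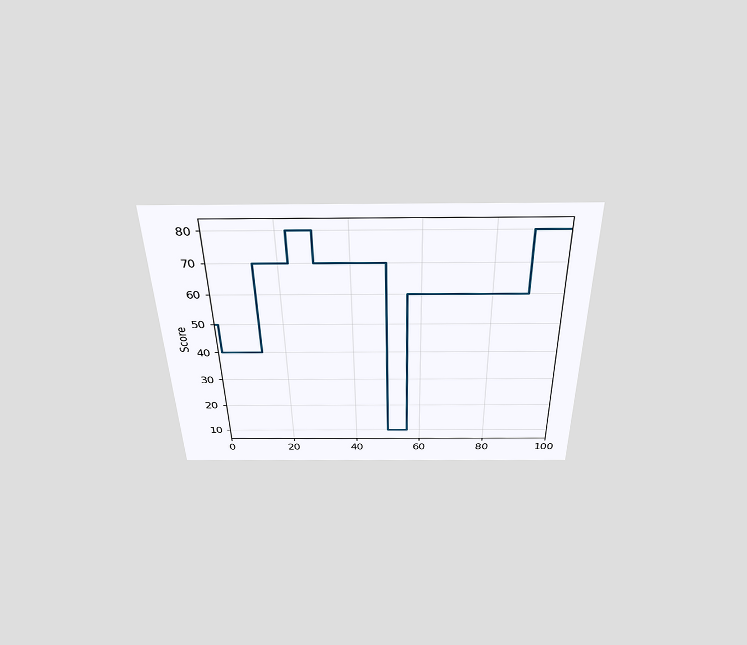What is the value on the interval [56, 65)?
60

The chart is viewed slightly from above. On [56, 65) the step sits at 60.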